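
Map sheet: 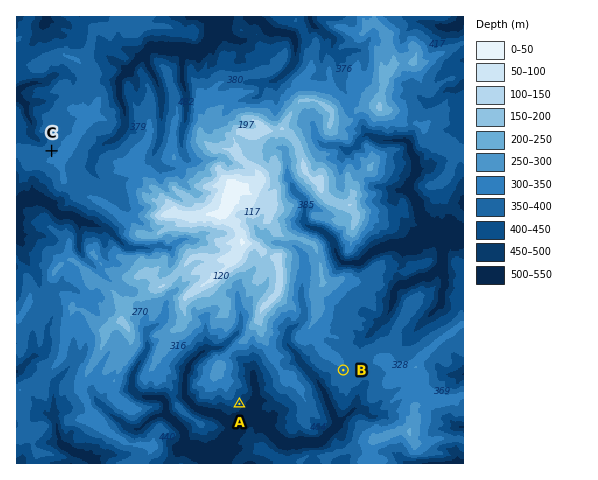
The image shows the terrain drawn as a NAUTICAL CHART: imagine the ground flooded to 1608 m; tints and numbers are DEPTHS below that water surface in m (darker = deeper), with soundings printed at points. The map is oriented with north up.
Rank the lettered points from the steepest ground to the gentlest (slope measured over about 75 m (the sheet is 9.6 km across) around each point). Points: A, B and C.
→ A C B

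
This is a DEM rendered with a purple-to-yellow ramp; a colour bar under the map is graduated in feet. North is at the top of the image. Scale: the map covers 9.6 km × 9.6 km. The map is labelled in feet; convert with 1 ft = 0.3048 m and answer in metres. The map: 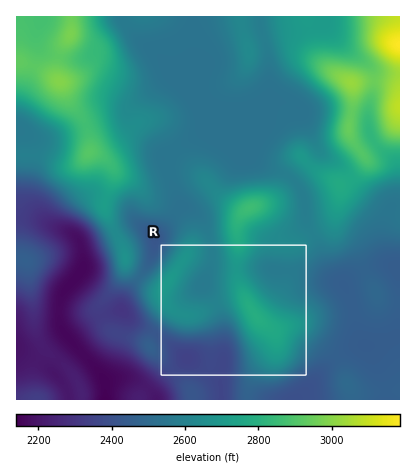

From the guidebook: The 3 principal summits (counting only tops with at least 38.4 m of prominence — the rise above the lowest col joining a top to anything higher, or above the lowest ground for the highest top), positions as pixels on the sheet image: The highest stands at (60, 82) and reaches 913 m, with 137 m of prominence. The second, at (250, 208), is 872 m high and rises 80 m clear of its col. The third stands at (26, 260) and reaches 750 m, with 39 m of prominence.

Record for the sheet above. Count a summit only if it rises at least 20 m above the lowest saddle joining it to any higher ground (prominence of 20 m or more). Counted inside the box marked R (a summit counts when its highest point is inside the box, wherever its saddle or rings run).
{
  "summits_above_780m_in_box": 2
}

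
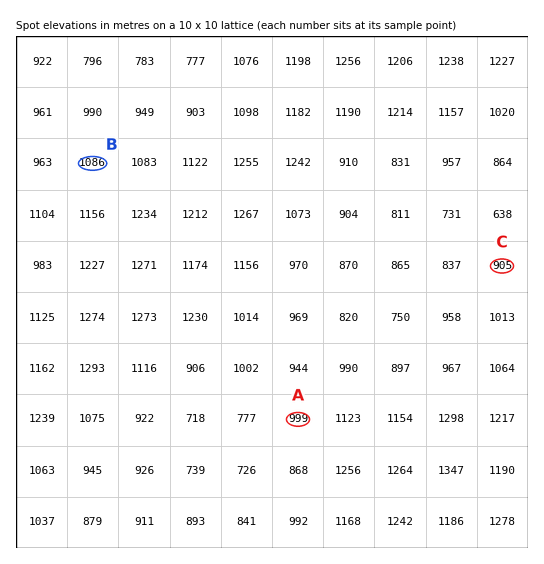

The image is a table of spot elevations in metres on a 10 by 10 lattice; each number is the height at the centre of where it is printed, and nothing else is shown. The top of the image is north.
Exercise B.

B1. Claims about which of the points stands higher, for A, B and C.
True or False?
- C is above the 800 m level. True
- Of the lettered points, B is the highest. True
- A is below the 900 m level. False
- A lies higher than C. True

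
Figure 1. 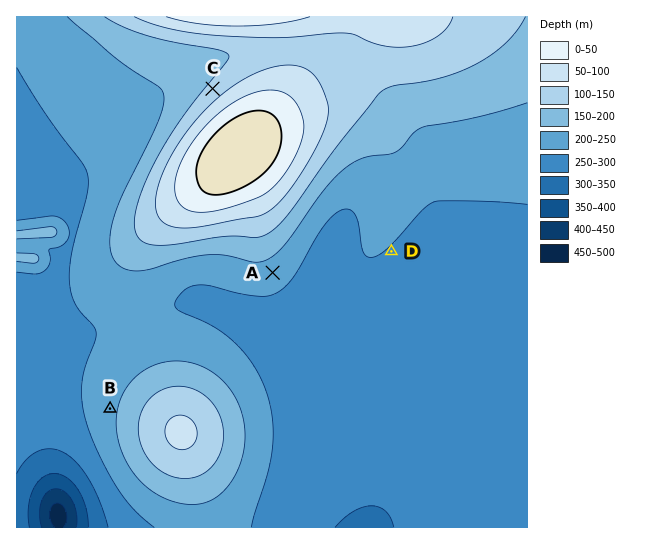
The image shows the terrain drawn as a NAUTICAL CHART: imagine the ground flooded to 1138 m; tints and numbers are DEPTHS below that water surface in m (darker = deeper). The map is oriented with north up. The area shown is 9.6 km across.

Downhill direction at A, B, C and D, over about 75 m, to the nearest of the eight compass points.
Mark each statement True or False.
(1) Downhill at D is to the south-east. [True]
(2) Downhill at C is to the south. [False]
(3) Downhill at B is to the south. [False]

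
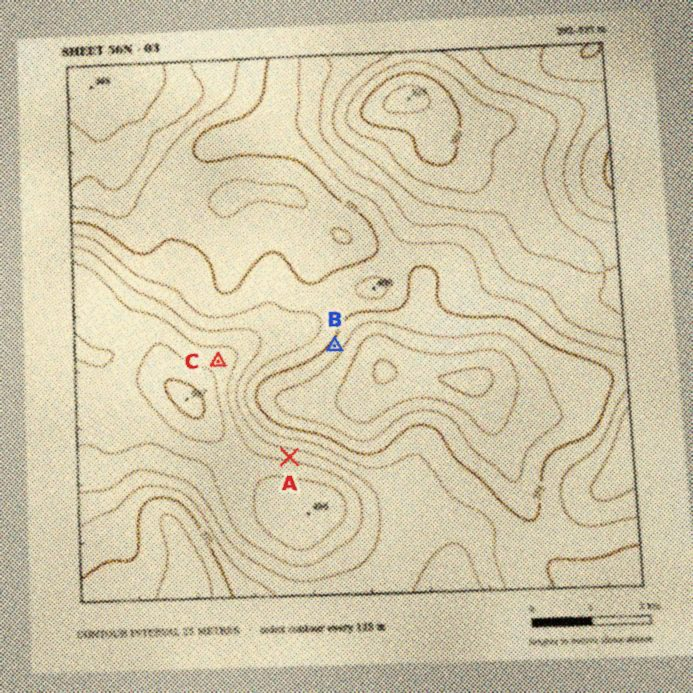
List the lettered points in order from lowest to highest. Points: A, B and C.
B A C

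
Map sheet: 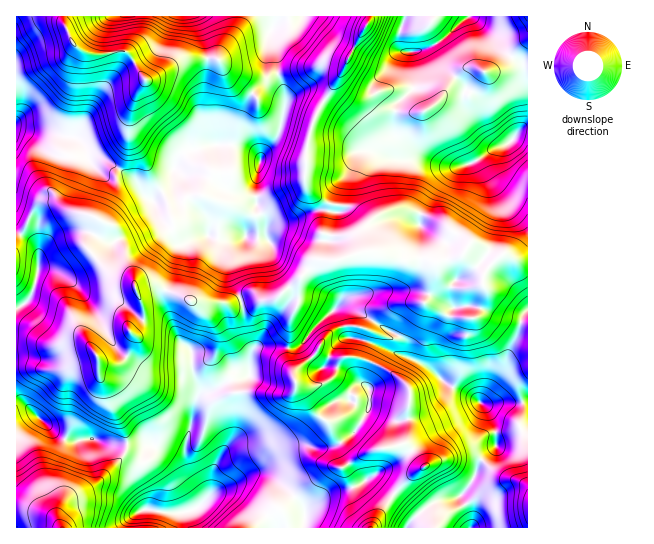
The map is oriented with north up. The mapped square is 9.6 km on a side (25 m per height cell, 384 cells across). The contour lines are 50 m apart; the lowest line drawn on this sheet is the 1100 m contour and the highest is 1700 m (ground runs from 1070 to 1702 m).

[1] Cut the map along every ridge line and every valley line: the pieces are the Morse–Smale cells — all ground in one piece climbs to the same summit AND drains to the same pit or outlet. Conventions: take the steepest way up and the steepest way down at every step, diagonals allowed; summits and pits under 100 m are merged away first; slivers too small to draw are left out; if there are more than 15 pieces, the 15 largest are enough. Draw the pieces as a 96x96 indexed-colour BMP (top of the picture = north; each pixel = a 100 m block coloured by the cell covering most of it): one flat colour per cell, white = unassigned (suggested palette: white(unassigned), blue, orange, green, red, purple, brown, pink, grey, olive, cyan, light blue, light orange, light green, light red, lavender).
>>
<image width="96" height="96" href="data:image/bmp;base64,Qk12EgAAAAAAAHYAAAAoAAAAYAAAAGAAAAABAAQAAAAAAAASAAATCwAAEwsAABAAAAAAAAAA////ALR3HwAOf/8ALKAsACgn1gC9Z5QAS1aMAMJ34wB/f38AIr28AM++FwDox64AeLv/AIrfmACWmP8A1bDFAMzMzMzMzMzMzMzAAAAAAAAAAAAAAAAAAAAAACIiIiIiIiAAAAAAAAAAAAAAAAAAAMzMzM/MzMzMzMzMAAAAAAAAAAAAAAAAAAAAACIiIiIiIiIAAAAAAAAAAAAAAAAAAMzMzP/MzMzMzMzMAAAAAAAAAAAAAAAAAAAAACIiIiIiIiIAAAAAAAAAAAAAAAAAAMz////MzMzMzMzMzAzMzMzAAAAAAAAAAAAAACIiIiIiIiIgAAAAAAAAAAAAAAAAAP/////8zMzMzMzMzMzMzMzMwAAAAAAAAAAAAiIiIiIiIiIgAAAAAAAAAAAAAAAAAP//////zMzMzMzMzMzMzMzMwQAAAAAAAAAAIiIiIiIiIiIiAAAAAAAAAAAAAAAAAP///////8zMzMzMzMzMzMzMwiAAAAAAAAAAIiIiIiIiIiIiIAAAAAAAAAAAAAAAAP/////////MzMzMzMzMzMzMEiIgAAAAAAACIiIiIiIiIiIiIgAAAAAAAAAAAAAAAP/////////8zMzMzMzMzMzBIiIiIAAAAAIiIiIiIiIiIiIiIiAAAAAAAAAAAAAAAP//////////zMzMzMzMzMwSIiIiIiAAACIiIiIiIiIiIiIiIiIAAAAAAAAAAAAAAP///////////MzMzMzMzMwSIiIiIiIiIiIiIiIiIiIiIiIiIiIgAAAAAAAAAAAAAP///////////8zMzMzMzMEiIiIiIiIiIiIiIiIiIiIiIiIiIiIiAAAAAAAAAAAAAP////////////zMzMzMzMEiIiIiIiIiIiIiIiIiIiIiIiIiIiIimZAAAAAAAAAAAP/////////////MzMzMzBEiIiIiIiIiIiIiIiIiIiIiIiIiIiIpmZmZmQCZAAAAAP/////////////8zMzMEREiIiIiIiIiIiIiIiIiIiIiIiIiIiKZmZmZmZmZkAAAAP/////////////8zMEREREiIiIiIiIiIiIiIiIiIiIiIiIiIimZmZmZmZmZmQAAAP//////AA/wAAABEREREREiIiIiIiIiIiIiIiIiIiIiIiIiIimZmZmZmZmZmQAAAP////8AAAAAAAABEREREREiIiIiIiIiIiIiIiIiIiIiIiIiIiKZmZmZmZmZmQAAAP////AAAAAAAAARERERERESIiIiIiIiIiIiIiIiIiIiIiIiIiKZmZmZmZmZmQAAAP///wAAAAAAAAARERERERESIiIiIiIiIiIiIiIiIiIiIiIiIiKZmZmZmZmZmQAAAP//AAAAAAAAAAERERERERESIiIiIiIiIiIiIiIiIiIiIiIiIiKZmZmZmZmZkAAAAP/wAAAAAAAAAAERERERERESIiIiIiIiIiIiIiIiIiIiIiIiIimZmZmZmZmZkAAAAP8AAAAAAAAAABERERERERESIiIiIiIiIiIiIiIiIiIiIiIiIiKZmZmZmZmZAAAAAPAAAAAAAAAAABERERERERERIiIiIiIiIiIiIiIiIiIgACIiIiKZmZmZmZmQAAAAAAAAAAAAAAAAARERERERERERIiIiIiIiIiIiIiIiIiIgACIiIiKZmZmZmZlEAAAAAAAAAAAAAAAAARERERERERERESIiIiIiIiIiIiIiIiIgACIiIiKZmZmZmUREQAAAAAAAAAAAAAAAAREREREREREREREiIiIiIiIiIiIiIiIiACIiIiKZmZmZRERERAAAAAAAAAAAAAAAERERERERERERERERIiIiIiIiIiIiIiIiIiIiIimZmZlERERERAAAAAAAAAAAAAAAERERERERERERERERERIiIiIiIiIiIiIiIiIiKZmZmZREREREREAAAAAAAAAAAAAAEREREREREREREREREREiIiIiIiIiIiIiIiIimZmZmUREREREREQAAAEREREREAAAEREREREREREREREREREiIiIpkiIiIiIiIiKZmZmZlEREREREREQAABEREREREREBEREREREREREREREREREiIiIpmZIiIiIiIpmZmZmUREREREREREQAABEREREREREREREREREREREREREREREiIiIpmZkimZmZmZmZmQREREREREREREQAABERERERERERERERERERERERERERERESIiIpmZmZmZmZmZmQAARERERERERERERAABEREREREREREREREREREREREREREREREREURJmZmZmZmZAAAARERERERERERERAABEREREREREREREREREREREREREREREREREURJmZmZmQAAAAAEREREREREREREREABEREREREREREREREREREREREREREREREREUREmZmZkAAAAABEREREREREREREREABEREREREREREREREREREREREREREREREREURESZmZkAAAAEREREREREREREREREABEREREREREREREREREREREREREREREREREURERJmZAAAAREREREREREREREREREQBERERERERERERERERERERERERERERERERERREREmZAAAEREREREREREREREREREQBERERERERERERERERERERERERERERERERERRERESQAARERERERERES7u7u0RERERAERERERERERERERERERERERERERERERERERFERERAAERERERERERLu7u7u0RERERAARERERERERERERERERERERVVVVURERERERFERERERERERERERES7u7u7u0RERERAABERERERERERERERERERVVVVVVVVVVVVERFERERERERERERERES7u7u7u7RERERAABERERERERERERERERFVVVVVVVVVVVVVURFERERERERERERERERLu7u7u7RERERAABERERERERERERVVFVVVVVVVVVVVVVVVVVFERERERERERERERERLu7u7u7RERERAAAEREREREREREVVVVVVVVVVVVVVVVVVVVVVERERERERERERERERLu7u7u0RERERAAAEREREREREVVVVVVVVVVVVVVVVVVVVVVVVURERERERERERERERLu7u7u7RERERAAAERERERERFVVVVVVVVVVVVVVVVVVVVVVVVVRERERERERERERERLu7u7u7RERERAAAERERERERVVVVVVVVVVVVVVVVVVVVVVVVVVREREREREREREREREu7u7u7tERERAAAEREREREVVVVVVVVVVVVVVVVVVVVVVVVVVVVVVVRERERERLtES7u7u7u7u0RGZgAAERERERFVVVVVVVVVVVVVVVVVVVVVVVVVVVVVVVVVRES7u7u7u7u7u7u7tmZmZgAAERERERFVVVVVVVVVVVVVVVVVVVVVVVVVVVVVVVVVu7u7u7u7u7u7u7u2ZmZmZgABERERERFVVVVVVVVVVVVVVVVVVVVVVVVVVVVVVVVbu7u7u7u7u7u7u7ZmZmZmZgARERERERFVVVVVVVVVVTMzVVMzVVUzNVVVVVVVVVW7u7u7u7u7u7u7u2ZmZmZmZuEREREREREVVVVVVVVVUzMzMzMzMzMzNVVVVVVVu7u7u7u7u7u7u7u7ZmZmZmZmZu4REREREREVVVVVVVVVMzMzMzMzMzMzPVVVVVVVu7u7u7u7u7u7u7u2ZmZmZmZmZu4RERERERERVVVVVVVVMzMzMzMzMzMz3d3VVVVVu7u7tru7u7u7u7ZmZmZmZmZmZu7hERERERHuVVVVVVVTMzMzMzMzMzMz3d3d1VVVu7u7Zma7u7u7tmZmZmZmZmZmZu7hERER7u7u5VVVVVUzMzMzMzMzMzM93d3d3d1VsAu7ZmZmZmZmZmZmZmZmZmZmZu7uERHu7u7u5VVVVVUzMzMzMzMzMzM93d3d3d3dAAZmZmZmZmZmZmZmZmZmZmZmZu7u7u7u7u7u7lVVVVMzMzMzMzMzMzM93d3d3d3QAAZmZmZmZmZmZmZmZmZmZmZmZu7u7u7u7u7u7lVVVTMzMzMzMzMzMzM93d3d3d0AAAZmZmZmZmZmZmZmZmZmZmZmZu7u7u7u7u7u7uVVUzMzMzMzMzMzMzM93d3d3dAAAABmZmZmZmZmZmZmZmZmZmZmZu7u7u7u7u7u7uVVUzMzMzMzMzMzMzM93d3d3QAAAABmZmZmZmZmZmZmZmZmZmZmZu7u7u7u7u7u7uVVMzMzMzMzMzMzMzM93d3d3QAAAABmZmZmZmZmZmZmZmZmZmZmZu7u7u7u7u7u7uUzMzMzMzMzMzMzMzM93d3d3QAAAABmZmZmZmZmZmZmZmZmZmZmZu7u7u7u7u7u7uMzMzMzMzMzMzMzMzMz3d3d3QAAAAAGZmZmZmZmZmZmZmZmZmZmZu7u7u7u7u7u53czMzMzMzMzMzMzMzMz3d3d3QAAAAAGZmZmZmZmZmqqqqZmZmZmZu7u7u7u7u53d3czMzMzMzMzMzMzMzMz3d3d3QAAAAAAZmZmAAAAqqqqqqqmZmZmZu7u7u7u7ud3d3dzMzMzMzMzMzMzMzMzPd3d3QAAAAAAZmYAAACqqqqqqqqqpmZmZu7u7u7u7ud3d3dzMzMzMzMzMzMzMzMzM93d3dAAAAAAAAAAAAqqqqqqqqqqqqZmZu7u7u7u7nd3d3dzMzMzMzMzMzMzMzMzMz3d3dAAAAAAAAAAAKqqqqqqqqqqqqqmZu7u7u7nd3d3d3dzMzMzMzMzMzMzMzMzMz3d3dAAAAAAAAAACqqqqqqqqqqqqqqqZu7u53d3d3d3d3dzMzMzMzMzMzMzMzMzMz3d3dAAAAAAAAAACqqqqqqqqqqqqqqqZnd3d3d3d3d3d3dzMzMzMzMzMzMzMzMzMzPd3d0AAAAAAAAACqqqqqqqqqqqqqqqqnd3d3d3d3d3d3dzMzMzMzMzMzMzMzMzMzPd3d0AAAAAAAAACqqqqqqqqqqqqqqqqnd3d3d3d3d3d3dzMzMzMzMzMzMzMzMzMzPd3d0AAAAAAAAACqqqqqqqqqqqqqqqqnd3d3d3d3d3d3d3MzMzMzMzMzMzMzMzMzPd3d3QAAAAAAAAAAAACqqqqqqqqqqqqnd3d3d3d3d3d3d3MzMzMzMzMzMzMzMzMzM93d3QAAAAAAAAAAAAAAqqqqqqqqqqqnd3d3d3d3d3d3d3MzMzMzMzMzMzMzMzMzM93d3dAAAAAAAAAAAAAACqqqqqqqqqqnd3d3d3d3d3d3d3czMzMzMzMzMzMzMzMzPd3d3d0AAAAAAAAAAAAACqqqqqqqqqqnd3d3d3d3d3d3d3czMzMzMzMzMzMzMzMzPd3d3d0AAAAAAAAAAAAAAKqqqqqqqqqnd3d3d3d3d3d3d3dzMzMzMzMzMzMzMzMzPd3d3d3QAAAAAAAAAAAAAAqqqqqqqqoHd3d3d3d3d3d3d3d4gzMzMzMzMzMzM4gz3d3d3d3QAAAAAAAAAAAAAAqqqqqqqqoHd3d3d3d3d3d3d3eIiDMzMzMzMzOIiIiIAN3d3d3dAAAAAAAAAAAAAACqqqqqqqoHd3d3d3d3d3d3d3eIiIgzMzMzM4iIiIiIAAAADd3dAAAAAAAAAAAAAAAAAAAAqqoHd3d3d3d3d3d3d3iIiIiDMzMzOIiIiIiIAAAAAAAAAAAAAAAAAAAAAAAAAAAACqAHd3d3d3d3d3d3d4iIiIiIiIiIiIiIiIiIAAAAAAAAAAAAAAAAAAAAAAAAAAAAAAAHd3d3d3d3iIiIiIiIiIiIiIiIiIiIiIiAAAAAAAAAAAAAAAAAAAAAAAAAAAAAAAAHd3d3d3eIiIiIiIiIiIiIiIiIiIiIiIiAAAAAAAAAAAAAAAAAAAAAAAAAAAAAAAAHd3d3d3iIiIiIiIiIiIiIiIiIiIiIiIiAAAAAAAAAAAAAAAAAAAAAAAAAAAAAAAAHd3d3d3iIiIiIiIiIiIiIiIiIiIiIiIiAAAAAAAAAAAAAAAAAAAAAAAAAAAAAAAAHd3d3d3iIiIiIiIiIiIiIiIiIiIiIiIiAAAAAAAAAAAAAAAAAAAAAAAAAAAAAAAAHd3d3d4iIiIiIiIiIiIiIiIiIiIiIiIiIAAAAAAAAAAAAAAAAAAAAAAAAAAAAAAAHd3d3d4iIiIiIiIiIiIiIiIiIiIiIiIiIiAAAAAAAAAAAAAAAAAAAAAAAAAAAAAAA=="/>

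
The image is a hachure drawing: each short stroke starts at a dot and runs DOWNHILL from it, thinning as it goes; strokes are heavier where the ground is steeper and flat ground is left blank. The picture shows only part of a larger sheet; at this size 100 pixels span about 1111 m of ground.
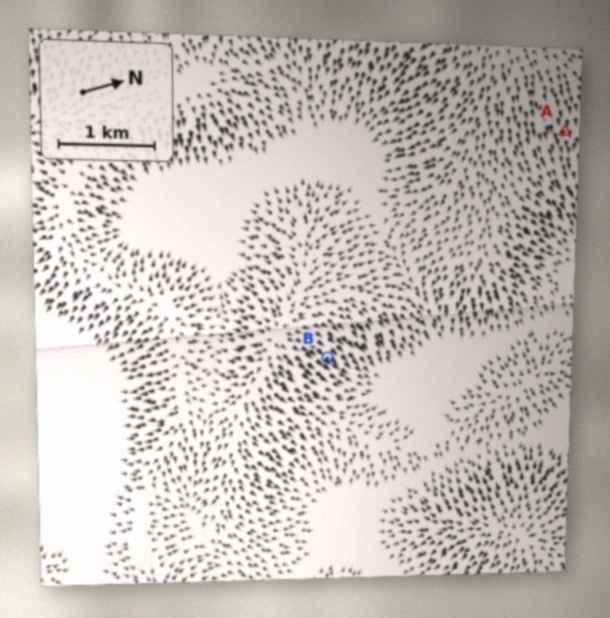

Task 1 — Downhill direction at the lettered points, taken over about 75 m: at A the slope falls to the E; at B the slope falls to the NE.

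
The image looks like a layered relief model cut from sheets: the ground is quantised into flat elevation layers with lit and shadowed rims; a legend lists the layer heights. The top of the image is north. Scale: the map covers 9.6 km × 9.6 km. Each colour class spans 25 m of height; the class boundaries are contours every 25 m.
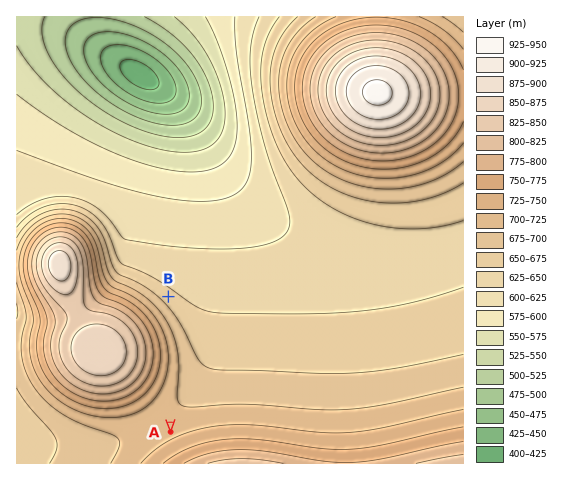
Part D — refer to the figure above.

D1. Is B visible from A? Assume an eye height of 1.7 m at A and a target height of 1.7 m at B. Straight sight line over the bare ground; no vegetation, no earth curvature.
no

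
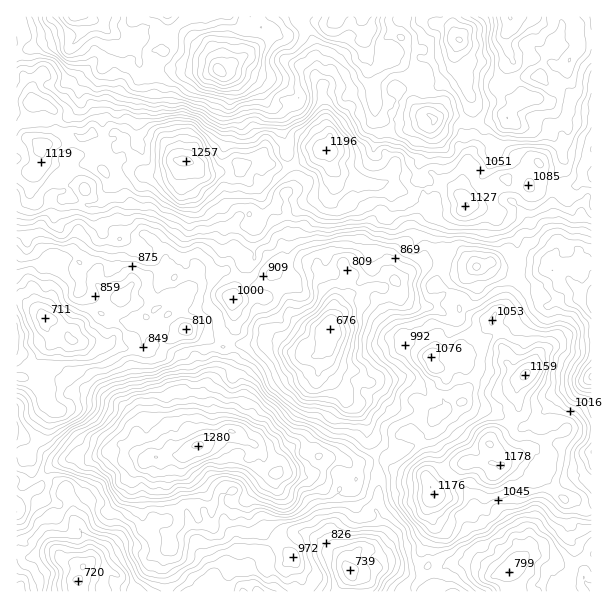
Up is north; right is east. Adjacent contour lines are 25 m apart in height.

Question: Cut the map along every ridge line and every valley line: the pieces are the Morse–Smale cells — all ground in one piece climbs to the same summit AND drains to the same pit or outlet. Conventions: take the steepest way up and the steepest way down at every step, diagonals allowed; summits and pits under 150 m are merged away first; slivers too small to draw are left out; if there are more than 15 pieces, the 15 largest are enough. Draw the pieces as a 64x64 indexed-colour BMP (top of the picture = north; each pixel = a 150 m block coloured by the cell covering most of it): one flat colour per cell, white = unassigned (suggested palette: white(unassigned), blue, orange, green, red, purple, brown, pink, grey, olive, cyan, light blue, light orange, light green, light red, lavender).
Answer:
<image width="64" height="64" href="data:image/bmp;base64,Qk12CAAAAAAAAHYAAAAoAAAAQAAAAEAAAAABAAQAAAAAAAAIAAATCwAAEwsAABAAAAAAAAAA////ALR3HwAOf/8ALKAsACgn1gC9Z5QAS1aMAMJ34wB/f38AIr28AM++FwDox64AeLv/AIrfmACWmP8A1bDFAIiIiIiIiIiIhVVVVVVVVVVVVVVVVVVV3d3d3d3d3d3diIiIiIiIiIiFVVVVVVVVVVVVVVVVVVXd3d3d3d3d3d2IiIiIiIiIiFVVVVVVVVVVVVVcxVVVVd3d3dmd3d3d3YiIiIiIiIiIVVVVVVVVVVVVVVzMzMzF2ZmZmZnd2ZmdiIiIiIiIiIiFVVVVVVVVVVVVVczMzMyZmZmZmZmZmZmIiIiIiIiIiIVVVVVVVVVVVVVVVczMzJmZmZmZmZmZmYiIiIiIiIiIhVVVVVVVVVVVVVVVzMzMyZmZmZmZmZmZiIiIiIiIiAAAVVVVVVVVVVVVVVXMzMyZmZmZmZmZmZmIiIiIiIiIAABVBVVVVVVVVVVVVczMzJmZmZmZmZmZmYiIiIiIiIgAAFUAVVVVVVVVVVVVzMzMmZmZmZmZmZmSCIiIiIiIiAAFVQVVZlVVVVVVVVXMzMyZmZmZmZmZkiIAiIiIiIiIAAVVBVZmZVVVVVZlVczMzJmZmZmZmZkiIgAIiIiIiIAABVBVZmZmVVVVZmZQAAAMmZmZmZmZkiIiAACIiIiIgAAFVVVmZmYGAABmYAAAIiIpmZmZmZAiIiIAAAiIiIiIAFVVVWZmZmZmAAZmYAIiIiIiIiAAACIiIgAEREREiIREREVVZmZmZmZgZmZmIiIiIiIiIAAiIiIiAERERERERERERGZmZmZmZmZmZmIiIiIiIiIgAAIiIiJERERERERERERERmZmZmZmZmZmYiIiIiIiIiAAAiIiIkRERERERERERERGZmZmZmZmZmZiIiIiIiIiIgACIiIiREREREREREREREZmZmZmZmZmZiIiIiIiIiIiIAIiIiJERERERERERERERmZmZmZmZmZmIiIiIiIiIiIiIiIiIkRERERERERERERGZmZmZmZmZmIiIiIiIiIiIiIiIiIiREREREREREREREZmZmZmZmZmYiIiIiIiIiIiIiIiIiJERERERERERERERGZmZmZmZmYiIiIiIiIiIiIiIiIiIkRERERERERERERERmZmZmZmYiIiIiIiIiIiIiIiIiIiREREREREREREREREZmZmZmYiIiIiIiIiIiIiIiIiIiJERERERERERERERERmZmZmZiIiIiIiIiIiIiIiIiIiIkRERERERERERERERzNmZmZmIiIiIiIiIiIiIiIiIiIiREREREREREREREd3MzNmZmYiIiIiIiIiIiIiIiIiIiJERERERERERERHd3czNmZmZmIiIiIiIiIiIiIiIiIiIkRERERERERERHd3dzM2ZmZmYiIiIiIiIiIiIiIiIiIiREREREREREREd3d3MzZmZmZiIiIiIiIiIiIiIiIiIiJHRERERERERER3d3czNmZmZmMiIiIv//IiIiIiIiIiIndEREREd0REREd3dzM2ZmZmYzMyIi///yIiIiIiIiIgd3REREd3d0RER3d3MzNmZmYzMzMz////8iIiIiIiIgB3dEREd3d3d0R3d3MzMzZmZjMzMzMz////IiIAACIwAHd0REd3d3d3d3d3czMzMzMzMzMzMzM///8zIzMzMzMzd3d3d3d3d3d3d3dzMzMzMzMzMzMzMzMzMzMzMzMzMzN3d3d3d3d7u3d3d3MzMzMzMzMzMzMzMzMzMzMzMzMzM3d3d3d3e7u7t3d3czMzMzMzMzMzMzMzMzMzMzMzMzMzd3d3d3u7u7u3d3dzMzMzMzMzMzMzMzMzMzMzMzMzMzN3d3d3e7u7u7t3d3MzMzMzMzMzMzMzMzMzMzMzMzMzM3d3d3d7u7u7u3d3czMzMzMzMzMzMzMzERMzMzMzMzMzF3d3cRG7u7u7d3czMzMzMzMzMzMzMzEREREzMzMzMzMXd3cREbu7u7t3czMzMzMzMzMzMzMxERERERMzMzMzMxF3cRERG7u7u3dzMzMzMzMzMzMxEREREREREzERERETEXdxERERERG7dxEzMzMzMzMzERERERERERERERERERERFxERERERERF3ERERMxETMzERERERERERERERERERERERERERERERERERERERERETMREREREREREREREREREREREREREREREREREREREREREREREREREREREREREREREREREREREREREREREREREREREREREREREREREREREREREREREREREREREREREREREREREREREREREREREREREREREREREREREREREREREREREREREREREREREREREREREREREREREREREREREREREREREREREREREREREREREREREREREREREREREREREREREREREREREREREREREREREREREREREREREREREREREREREREREREREREREREBEREREREREREREREREREREREREREREREREREREREREBEREREREREREREREaEREREREREREREREREREREREREREREREREREREREREaqqqqqqERERERERERERERERERERERERERERERERERERqqqqqqqhEREREREREAARERERERERHu7uERERERERERqqqqqqqqqhEREREREQABERERERER7u7u4RERERERERqqqqqqqqqqoRERERERAAARERERERHu7u7hEREREREaqqqqqqqqqqqqqhEREREAABEREREREe7u7uEREREREaqqqqqqqqqqqqqqqqoREQAAERERERER7u7u4R"/>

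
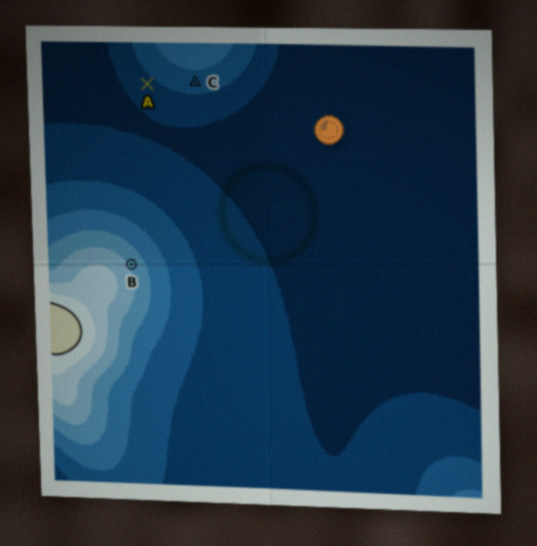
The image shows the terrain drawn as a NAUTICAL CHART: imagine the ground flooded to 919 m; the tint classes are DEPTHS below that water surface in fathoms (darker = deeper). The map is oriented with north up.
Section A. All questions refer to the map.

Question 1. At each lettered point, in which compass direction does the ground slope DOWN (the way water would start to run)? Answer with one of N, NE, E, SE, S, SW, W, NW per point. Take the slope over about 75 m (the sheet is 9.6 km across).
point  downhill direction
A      SW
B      NE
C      S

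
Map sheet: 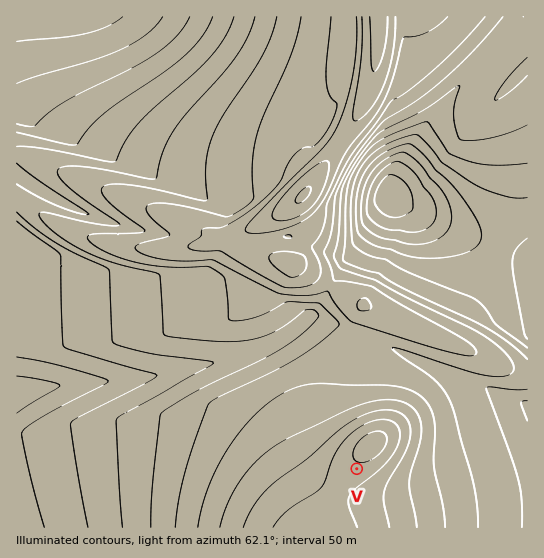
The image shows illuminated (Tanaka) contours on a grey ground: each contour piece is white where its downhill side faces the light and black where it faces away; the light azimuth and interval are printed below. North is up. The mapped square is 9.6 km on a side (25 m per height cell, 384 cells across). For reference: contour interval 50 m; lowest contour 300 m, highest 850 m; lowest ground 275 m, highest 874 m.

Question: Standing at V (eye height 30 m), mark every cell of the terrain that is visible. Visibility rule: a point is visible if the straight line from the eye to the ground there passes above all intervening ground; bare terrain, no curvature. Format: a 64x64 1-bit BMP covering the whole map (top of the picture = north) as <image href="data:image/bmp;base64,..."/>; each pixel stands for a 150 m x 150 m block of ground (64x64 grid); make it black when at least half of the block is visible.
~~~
<image width="64" height="64" href="data:image/bmp;base64,Qk0+AgAAAAAAAD4AAAAoAAAAQAAAAEAAAAABAAEAAAAAAAACAAATCwAAEwsAAAIAAAAAAAAA////AAAAAAAAAAAA/////wAAAAH/////AAAAAf////+AAAAD/////+AAAAP//////AAAB///////gAAP///////4AB///Af///////78Af//////+DgAP//////wAAAP/////+AAAAM/////4AAAAAH////AAAAAAAA//8AAAAAAAAH/wAAAAAAAAB/AAAAAAAAAAcAAAADAAAAAAAAAAP8AAAAAAAAA//8AAAAAAAD///wAAAAAAP///+AAAAAA/////AAAAAD////+AAAAAP////4AAAAA/////wAAAAD/////gAAAAP/////AAAAA//////gAAAD//////AAAAP/////8AAAA//////wAAAD/////jAAAAP////wAAAAA//AB8AQAAAD/AAA8DgAAAPwAAAfeAAAA8AAAAf4AAADgAAAAfgAAAIAAAAA+AAAAAAAAAA8AAAAAAAAABwAAAAAAAAADAAAAAAAAAAOAAAAAAAAAAYAAAAAAAAAAwAAAAAAAAADAAAAAAAAAAOAAAAAAAAAAcAAAAAAAAABwAAAAAAAAADgAAAAAAAAAPAAAAAAAAAAcAAAAAAAAABwAAAAAAAAAHgAAAAAAAAAOAAAAAAAAAA4AAAAAAAAADwAAAAAAAAAPAAAAAAAAAA8AAAAAAAAADwAAAAAAAAAOAAAAAAAAAAyAAA=="/>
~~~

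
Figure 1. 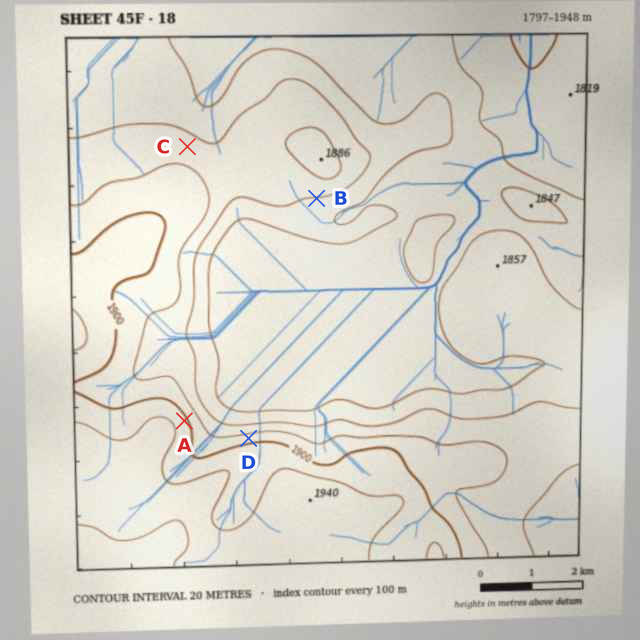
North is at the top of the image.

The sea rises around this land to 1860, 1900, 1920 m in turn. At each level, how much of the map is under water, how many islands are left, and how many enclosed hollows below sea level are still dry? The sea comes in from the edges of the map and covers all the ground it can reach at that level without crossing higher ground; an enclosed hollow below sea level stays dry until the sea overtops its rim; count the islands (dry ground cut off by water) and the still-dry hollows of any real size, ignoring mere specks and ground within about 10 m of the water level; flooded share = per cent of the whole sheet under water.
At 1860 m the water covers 55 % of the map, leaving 0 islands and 0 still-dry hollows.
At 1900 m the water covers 79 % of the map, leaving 0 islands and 0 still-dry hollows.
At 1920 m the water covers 89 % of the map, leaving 0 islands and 0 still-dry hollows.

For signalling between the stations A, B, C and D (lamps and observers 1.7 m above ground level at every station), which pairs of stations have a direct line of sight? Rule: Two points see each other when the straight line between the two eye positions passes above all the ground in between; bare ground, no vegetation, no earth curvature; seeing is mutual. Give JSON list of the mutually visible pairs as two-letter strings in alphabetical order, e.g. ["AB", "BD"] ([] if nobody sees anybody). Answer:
["AB", "AD", "BD"]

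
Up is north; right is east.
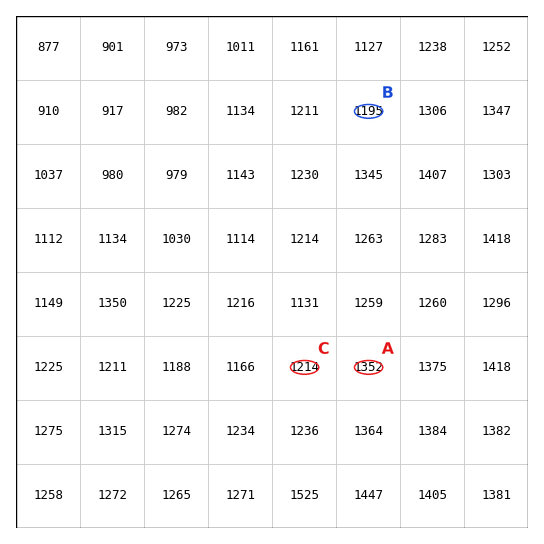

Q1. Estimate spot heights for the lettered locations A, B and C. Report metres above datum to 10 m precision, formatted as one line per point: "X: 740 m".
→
A: 1350 m
B: 1190 m
C: 1210 m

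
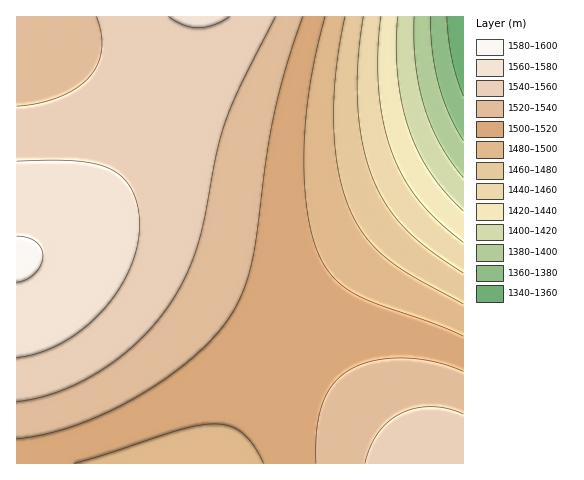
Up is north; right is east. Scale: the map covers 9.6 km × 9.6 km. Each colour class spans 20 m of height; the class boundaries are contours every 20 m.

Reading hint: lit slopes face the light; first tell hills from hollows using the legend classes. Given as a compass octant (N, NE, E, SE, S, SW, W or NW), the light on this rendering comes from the N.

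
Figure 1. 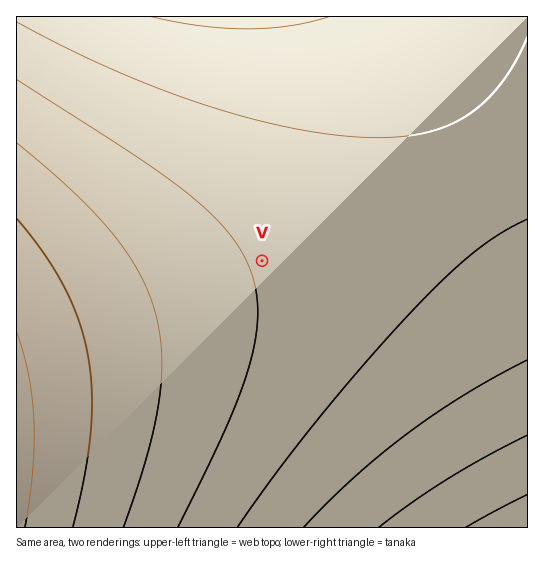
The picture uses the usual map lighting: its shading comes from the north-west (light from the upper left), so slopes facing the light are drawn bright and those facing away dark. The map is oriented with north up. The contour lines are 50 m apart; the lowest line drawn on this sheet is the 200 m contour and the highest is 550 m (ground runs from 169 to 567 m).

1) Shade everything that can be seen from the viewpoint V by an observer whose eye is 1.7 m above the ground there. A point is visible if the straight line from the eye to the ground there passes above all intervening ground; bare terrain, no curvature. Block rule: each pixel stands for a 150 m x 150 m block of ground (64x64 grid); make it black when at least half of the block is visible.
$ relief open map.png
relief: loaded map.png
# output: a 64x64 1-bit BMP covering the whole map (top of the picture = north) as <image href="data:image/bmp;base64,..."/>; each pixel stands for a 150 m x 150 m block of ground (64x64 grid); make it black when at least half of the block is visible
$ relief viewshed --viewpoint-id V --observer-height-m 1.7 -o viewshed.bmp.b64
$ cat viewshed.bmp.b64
<image width="64" height="64" href="data:image/bmp;base64,Qk0+AgAAAAAAAD4AAAAoAAAAQAAAAEAAAAABAAEAAAAAAAACAAATCwAAEwsAAAIAAAAAAAAA////AAAAAAD/wAAAAAAAAP/AAAAAAAAA/+AAAAAAAAD/4AAAAAAAAP/wAAAAAAAA//gAAAAAAAD/+AAAAAAAAP/8AAAAAAAA//4AAAAAAAD//gAAAAAAAP//AAAAAAAA//8AAAAAAAD//4AAAAAAAP//wAAAAAAA///AAAAAAAD//+AAAAAAAP//8AAAAAAA///wAAAAAAD///gAAAAAAP///AAAAAAA///8AAAAAAD///4AAAAAAP///wAAAAAA////gAAAAAD////AAAAAAP///8AAAAAA////4AAAAAD////4AAAAAP////wAAP///////wB//////////////////////////////////////////////////////////////////////////////////wP////////4AP///////8AAf///////AAA///////wAAB//////8AAAH//////AAAAP/////wAAAAf////8AAAAB/////AAAAAD////wAAAAAP///8AAAAAAf///wAAAAAB////AAAAAAD///8AAAAAAP///wAAAAAAf///AAAAAAB///8AAAAAAD///wAAAAAAP///AAAAAAAf//8AAAAAAB///wAAAAAAH///AAAAAAAP//8AAAAAAA///wAAAAAAB///AAAAAAAH//8AAAAAAAf//w=="/>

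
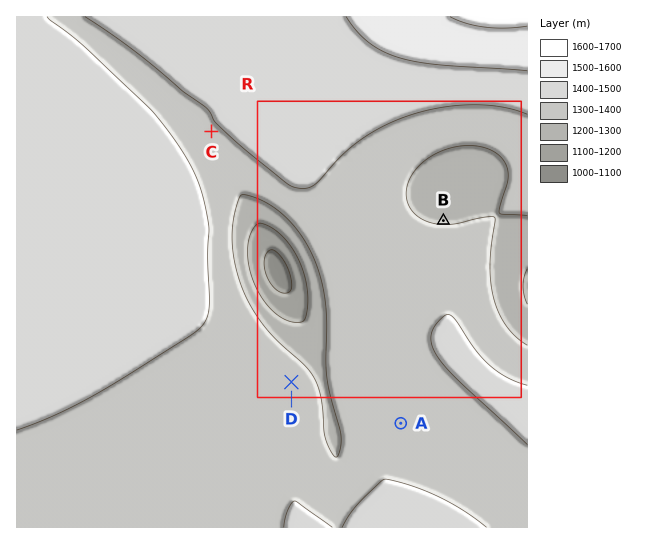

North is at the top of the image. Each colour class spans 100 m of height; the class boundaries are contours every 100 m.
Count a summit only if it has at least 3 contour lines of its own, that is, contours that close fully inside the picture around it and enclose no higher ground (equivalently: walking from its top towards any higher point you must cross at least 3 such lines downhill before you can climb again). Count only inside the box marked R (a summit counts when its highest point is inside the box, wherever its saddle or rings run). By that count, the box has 0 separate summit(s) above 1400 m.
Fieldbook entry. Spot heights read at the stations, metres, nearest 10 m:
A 1380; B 1290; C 1380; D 1340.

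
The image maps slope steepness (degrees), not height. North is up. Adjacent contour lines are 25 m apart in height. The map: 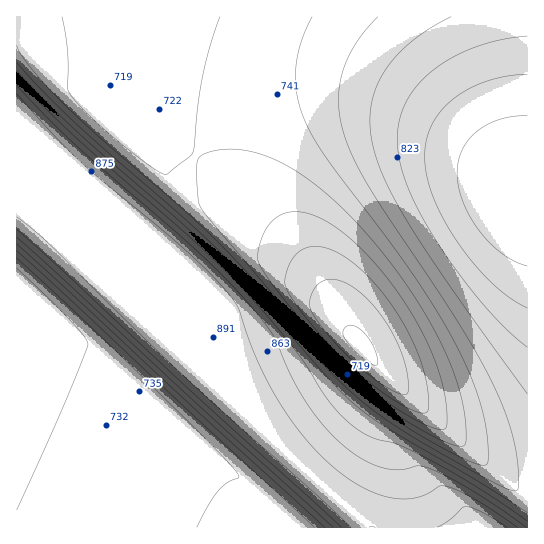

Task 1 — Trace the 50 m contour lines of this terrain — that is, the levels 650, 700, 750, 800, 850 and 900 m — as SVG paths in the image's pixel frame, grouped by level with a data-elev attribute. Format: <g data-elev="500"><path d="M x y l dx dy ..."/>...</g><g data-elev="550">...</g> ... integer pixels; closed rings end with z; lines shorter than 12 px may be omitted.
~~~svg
<g data-elev="650"><path d="M401 394l-18-9-22-17-23-22-19-23-7-12-3-8 4-12 6-8 6-3 6-1 16 5 18 12 16 19 15 24 10 27 2 13 0 12-2 3z"/></g><g data-elev="700"><path d="M437 429l-15-6-21-12-42-31-40-39-42-51-15-21-5-12 6-23 6-9 6-7 10-5 12-1 13 2 15 6 16 11 16 13 17 18 16 20 16 22 14 23 11 23 8 23 6 25 2 24-2 7z"/></g><g data-elev="750"><path d="M17 258l135 128 63 63 23 25 0 4-12 5-10 11-19 33"/><path d="M312 17l-11 25-5 25 1 26 6 24 8 17 12 19 87 117 24 37 21 36 17 36 11 32 5 34 0 16-2 4-7 0-12-5-44-23-37-24-32-25-33-33-74-82-36-38-34-31-81-70-38-36-30-33-7-11-4-9"/></g><g data-elev="800"><path d="M527 513l-52-33-88-52-33-24-24-24-68-77-40-42-39-37-106-93-60-60"/><path d="M17 244l308 283"/><path d="M451 17l-21 11-19 14-14 14-13 15-8 16-5 18-1 18 2 19 5 17 8 20 25 47 45 68 72 100"/></g><g data-elev="850"><path d="M526 527l-48-33-41-23-18-5-20 4-17-2-20-9-20-15-17-17-16-21-18-29-17-40-13-19-20-23-51-50-117-103-56-57"/><path d="M17 229l44 40 139 130 141 128"/><path d="M527 74l-20 2-20 5-18 8-16 10-12 12-9 14-6 16-1 16 2 18 6 21 10 22 14 23 17 23 17 18 19 16 17 10"/></g><g data-elev="900"><path d="M507 527l-26-16-15-4-4 1-14 13-11 6"/></g>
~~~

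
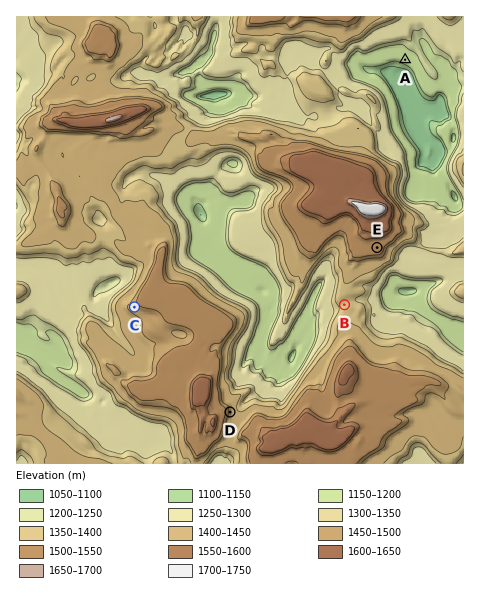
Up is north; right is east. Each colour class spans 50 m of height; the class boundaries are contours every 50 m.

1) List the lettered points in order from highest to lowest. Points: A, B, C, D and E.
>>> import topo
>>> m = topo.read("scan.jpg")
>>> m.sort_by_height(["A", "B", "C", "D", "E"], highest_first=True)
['E', 'C', 'D', 'B', 'A']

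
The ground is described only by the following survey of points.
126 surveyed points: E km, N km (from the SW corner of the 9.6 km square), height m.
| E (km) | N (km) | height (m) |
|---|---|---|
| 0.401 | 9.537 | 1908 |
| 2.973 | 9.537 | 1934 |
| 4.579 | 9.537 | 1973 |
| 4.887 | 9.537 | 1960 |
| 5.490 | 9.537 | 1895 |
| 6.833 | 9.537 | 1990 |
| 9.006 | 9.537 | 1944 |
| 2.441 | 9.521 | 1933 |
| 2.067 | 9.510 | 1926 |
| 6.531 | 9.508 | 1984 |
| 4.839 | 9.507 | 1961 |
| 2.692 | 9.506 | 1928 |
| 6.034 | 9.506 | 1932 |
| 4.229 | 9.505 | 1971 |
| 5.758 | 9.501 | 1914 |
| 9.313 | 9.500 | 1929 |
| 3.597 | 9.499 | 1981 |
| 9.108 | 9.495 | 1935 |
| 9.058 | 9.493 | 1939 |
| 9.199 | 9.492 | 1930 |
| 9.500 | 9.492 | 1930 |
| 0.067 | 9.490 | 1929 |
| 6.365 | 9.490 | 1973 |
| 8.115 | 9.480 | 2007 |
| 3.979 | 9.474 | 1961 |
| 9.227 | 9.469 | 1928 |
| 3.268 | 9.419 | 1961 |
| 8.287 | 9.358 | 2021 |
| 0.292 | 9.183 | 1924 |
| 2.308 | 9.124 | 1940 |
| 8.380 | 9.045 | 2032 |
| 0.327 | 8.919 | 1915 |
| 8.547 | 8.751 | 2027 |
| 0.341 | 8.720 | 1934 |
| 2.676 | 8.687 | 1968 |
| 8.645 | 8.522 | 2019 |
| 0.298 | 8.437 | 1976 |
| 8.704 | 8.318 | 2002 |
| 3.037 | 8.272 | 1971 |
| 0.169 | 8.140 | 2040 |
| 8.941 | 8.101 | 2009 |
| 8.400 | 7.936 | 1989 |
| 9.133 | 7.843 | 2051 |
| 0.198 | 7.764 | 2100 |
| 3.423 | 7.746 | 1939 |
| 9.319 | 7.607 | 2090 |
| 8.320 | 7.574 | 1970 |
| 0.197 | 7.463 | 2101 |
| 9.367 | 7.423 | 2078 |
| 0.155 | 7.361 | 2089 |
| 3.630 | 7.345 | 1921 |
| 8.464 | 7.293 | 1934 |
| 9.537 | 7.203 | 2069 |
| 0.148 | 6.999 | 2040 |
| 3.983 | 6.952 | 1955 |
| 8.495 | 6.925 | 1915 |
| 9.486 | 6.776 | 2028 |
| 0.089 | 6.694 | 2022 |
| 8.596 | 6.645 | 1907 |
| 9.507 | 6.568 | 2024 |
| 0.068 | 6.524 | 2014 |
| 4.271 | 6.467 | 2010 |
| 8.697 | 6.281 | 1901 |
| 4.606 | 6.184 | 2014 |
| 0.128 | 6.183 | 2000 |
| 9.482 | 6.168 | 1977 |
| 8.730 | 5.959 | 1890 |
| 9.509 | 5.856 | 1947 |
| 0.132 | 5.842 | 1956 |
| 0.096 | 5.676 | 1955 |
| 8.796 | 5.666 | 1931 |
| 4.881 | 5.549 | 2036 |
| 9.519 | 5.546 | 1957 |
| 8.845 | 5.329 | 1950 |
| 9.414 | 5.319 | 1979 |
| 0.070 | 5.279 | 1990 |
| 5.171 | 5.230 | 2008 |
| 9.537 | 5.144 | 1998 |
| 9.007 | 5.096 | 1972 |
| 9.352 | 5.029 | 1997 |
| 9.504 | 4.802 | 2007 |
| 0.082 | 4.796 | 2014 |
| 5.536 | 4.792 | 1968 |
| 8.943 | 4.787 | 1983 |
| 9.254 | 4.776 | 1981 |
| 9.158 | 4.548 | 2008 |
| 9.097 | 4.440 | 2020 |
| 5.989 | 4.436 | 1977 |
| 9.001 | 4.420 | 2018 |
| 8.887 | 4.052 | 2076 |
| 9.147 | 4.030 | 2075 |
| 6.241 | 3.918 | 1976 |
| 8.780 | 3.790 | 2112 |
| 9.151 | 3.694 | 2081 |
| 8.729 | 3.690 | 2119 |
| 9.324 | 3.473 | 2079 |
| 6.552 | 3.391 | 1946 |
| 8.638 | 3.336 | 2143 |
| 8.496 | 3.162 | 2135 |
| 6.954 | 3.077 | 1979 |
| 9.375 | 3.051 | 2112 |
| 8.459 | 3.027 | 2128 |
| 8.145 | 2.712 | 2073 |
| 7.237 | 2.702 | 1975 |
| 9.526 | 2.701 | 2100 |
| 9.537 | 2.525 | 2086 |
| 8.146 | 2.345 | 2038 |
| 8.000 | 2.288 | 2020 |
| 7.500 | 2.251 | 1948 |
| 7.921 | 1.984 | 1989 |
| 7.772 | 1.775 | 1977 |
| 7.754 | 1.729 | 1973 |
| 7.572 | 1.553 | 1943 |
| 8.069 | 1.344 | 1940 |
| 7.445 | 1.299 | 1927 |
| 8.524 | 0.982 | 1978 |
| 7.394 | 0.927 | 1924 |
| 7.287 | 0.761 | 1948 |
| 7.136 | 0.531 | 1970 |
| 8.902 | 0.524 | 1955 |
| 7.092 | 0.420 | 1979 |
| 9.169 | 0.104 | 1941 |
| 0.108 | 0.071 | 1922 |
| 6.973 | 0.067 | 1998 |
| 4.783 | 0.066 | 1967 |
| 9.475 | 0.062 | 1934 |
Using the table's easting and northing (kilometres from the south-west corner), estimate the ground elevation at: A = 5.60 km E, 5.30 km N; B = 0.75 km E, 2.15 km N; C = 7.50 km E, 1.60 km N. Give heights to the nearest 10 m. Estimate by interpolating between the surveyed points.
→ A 1950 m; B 1960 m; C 1940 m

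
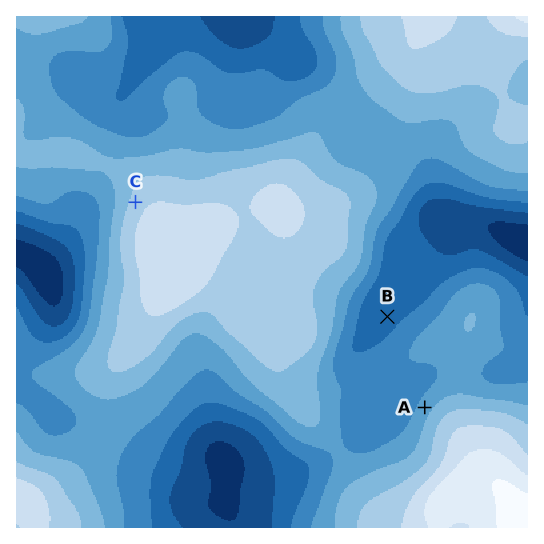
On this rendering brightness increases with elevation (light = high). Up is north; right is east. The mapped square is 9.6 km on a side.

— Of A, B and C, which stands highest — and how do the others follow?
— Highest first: C A B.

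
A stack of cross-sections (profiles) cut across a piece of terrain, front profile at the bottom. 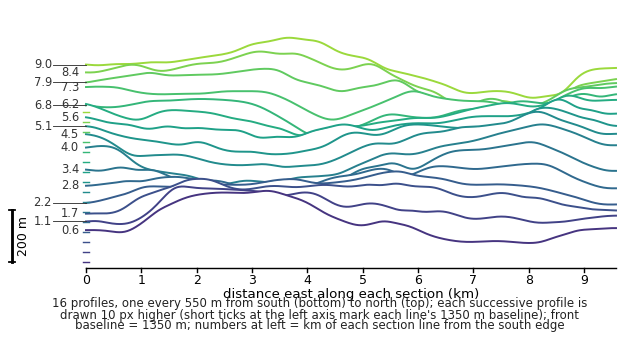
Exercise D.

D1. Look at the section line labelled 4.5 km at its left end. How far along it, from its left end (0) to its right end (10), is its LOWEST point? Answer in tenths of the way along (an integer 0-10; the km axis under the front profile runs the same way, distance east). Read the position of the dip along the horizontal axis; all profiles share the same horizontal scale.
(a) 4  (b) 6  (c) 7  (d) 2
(a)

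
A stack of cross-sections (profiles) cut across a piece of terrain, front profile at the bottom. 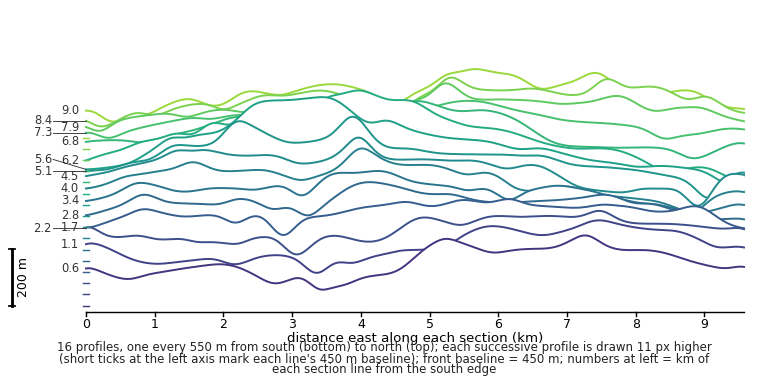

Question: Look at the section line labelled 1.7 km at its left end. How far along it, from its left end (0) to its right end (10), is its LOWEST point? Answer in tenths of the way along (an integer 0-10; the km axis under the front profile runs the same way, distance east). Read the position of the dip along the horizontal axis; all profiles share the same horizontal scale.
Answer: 3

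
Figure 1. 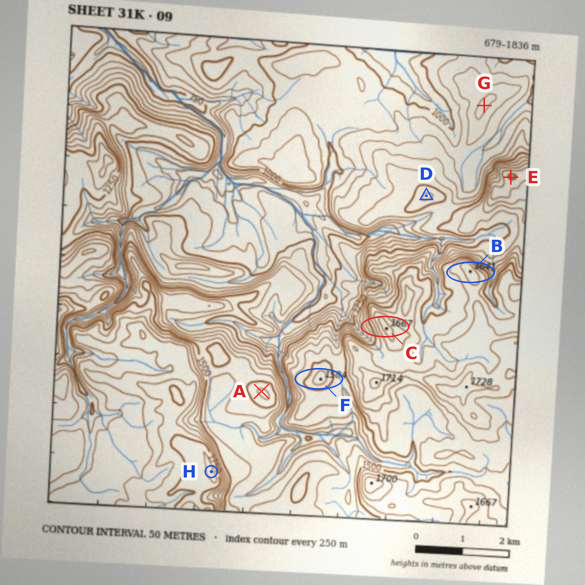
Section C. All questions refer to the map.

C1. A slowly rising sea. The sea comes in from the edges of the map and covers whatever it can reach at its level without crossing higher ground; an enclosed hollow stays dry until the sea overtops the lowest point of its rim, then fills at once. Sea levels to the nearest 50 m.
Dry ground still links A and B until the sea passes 1400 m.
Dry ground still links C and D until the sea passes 1250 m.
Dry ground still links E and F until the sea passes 1300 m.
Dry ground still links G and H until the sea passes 1100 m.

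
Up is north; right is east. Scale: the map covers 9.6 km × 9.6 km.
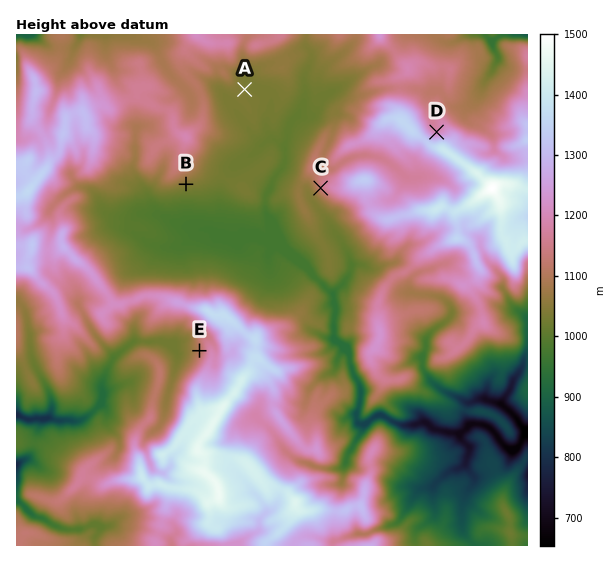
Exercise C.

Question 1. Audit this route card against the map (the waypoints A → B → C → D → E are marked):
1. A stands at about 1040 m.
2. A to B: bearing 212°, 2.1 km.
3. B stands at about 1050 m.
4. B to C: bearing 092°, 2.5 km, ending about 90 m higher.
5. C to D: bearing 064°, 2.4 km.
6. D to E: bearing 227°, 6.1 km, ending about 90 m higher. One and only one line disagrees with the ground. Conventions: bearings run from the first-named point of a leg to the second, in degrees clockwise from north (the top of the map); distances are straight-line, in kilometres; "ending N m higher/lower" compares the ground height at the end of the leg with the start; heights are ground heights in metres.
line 6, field sense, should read lower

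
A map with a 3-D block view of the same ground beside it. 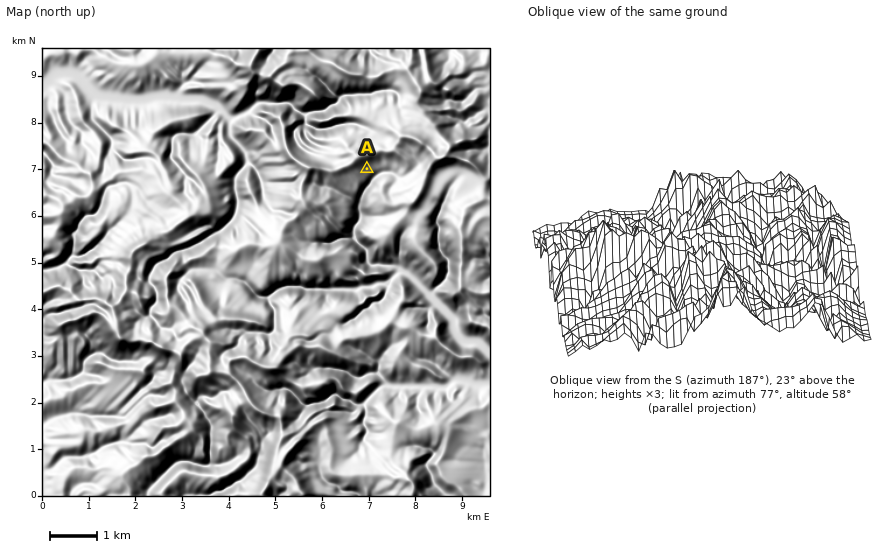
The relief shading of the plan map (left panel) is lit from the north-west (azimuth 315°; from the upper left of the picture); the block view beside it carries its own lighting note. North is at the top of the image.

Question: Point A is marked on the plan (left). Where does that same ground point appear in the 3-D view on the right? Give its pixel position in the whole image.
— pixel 762 214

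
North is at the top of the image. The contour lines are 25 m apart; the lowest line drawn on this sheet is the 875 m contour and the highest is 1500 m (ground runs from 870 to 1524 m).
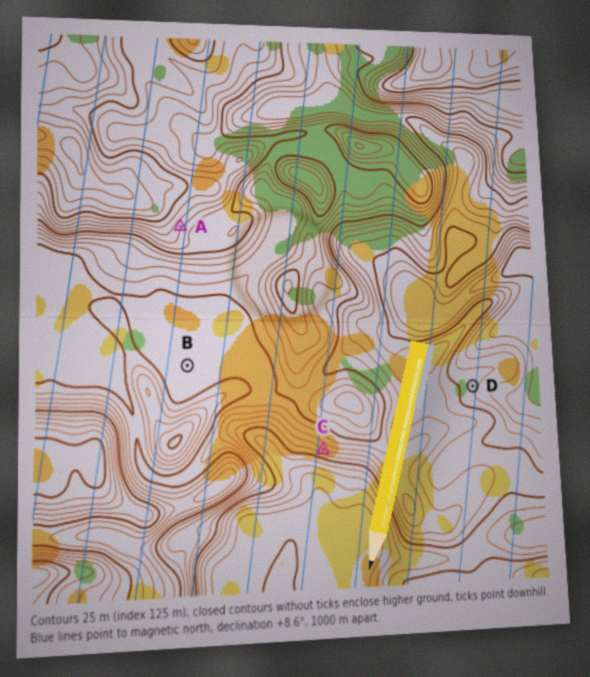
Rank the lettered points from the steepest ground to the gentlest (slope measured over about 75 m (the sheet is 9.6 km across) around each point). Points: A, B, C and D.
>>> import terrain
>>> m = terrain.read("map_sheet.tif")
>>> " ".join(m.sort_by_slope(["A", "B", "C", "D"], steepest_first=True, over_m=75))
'C A D B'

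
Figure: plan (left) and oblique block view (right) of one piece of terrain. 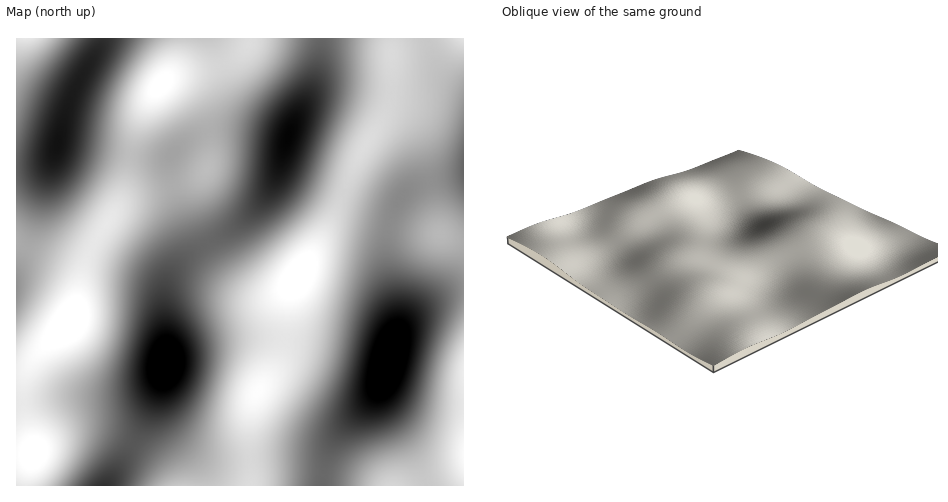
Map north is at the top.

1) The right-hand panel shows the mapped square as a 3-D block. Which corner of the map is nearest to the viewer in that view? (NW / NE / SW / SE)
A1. SW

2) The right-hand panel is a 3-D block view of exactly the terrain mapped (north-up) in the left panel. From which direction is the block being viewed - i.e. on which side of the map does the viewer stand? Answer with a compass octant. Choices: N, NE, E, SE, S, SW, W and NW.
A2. SW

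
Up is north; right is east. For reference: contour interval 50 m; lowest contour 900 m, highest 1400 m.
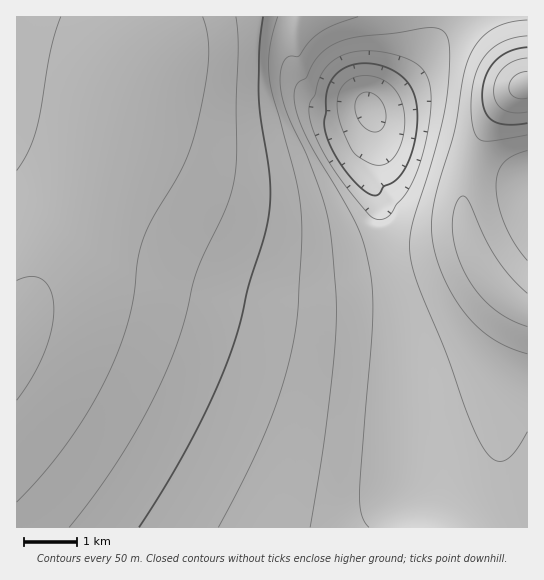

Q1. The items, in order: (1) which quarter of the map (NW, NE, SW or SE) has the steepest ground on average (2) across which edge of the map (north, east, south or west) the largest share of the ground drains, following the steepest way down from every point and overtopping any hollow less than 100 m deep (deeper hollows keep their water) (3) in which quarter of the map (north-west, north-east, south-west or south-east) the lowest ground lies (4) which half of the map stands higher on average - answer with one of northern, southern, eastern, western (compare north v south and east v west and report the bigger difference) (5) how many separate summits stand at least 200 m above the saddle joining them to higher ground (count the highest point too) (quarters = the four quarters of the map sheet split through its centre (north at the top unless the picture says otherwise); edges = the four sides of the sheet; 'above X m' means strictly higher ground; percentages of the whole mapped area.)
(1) The steepest ground, on average, is in the north-east quarter.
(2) The largest share of the runoff leaves by the southern edge.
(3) The lowest point lies in the north-east quarter of the map.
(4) On average the western half of the map is the higher ground.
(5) Counting only tops that stand 200 m proud, the map has 2 summits.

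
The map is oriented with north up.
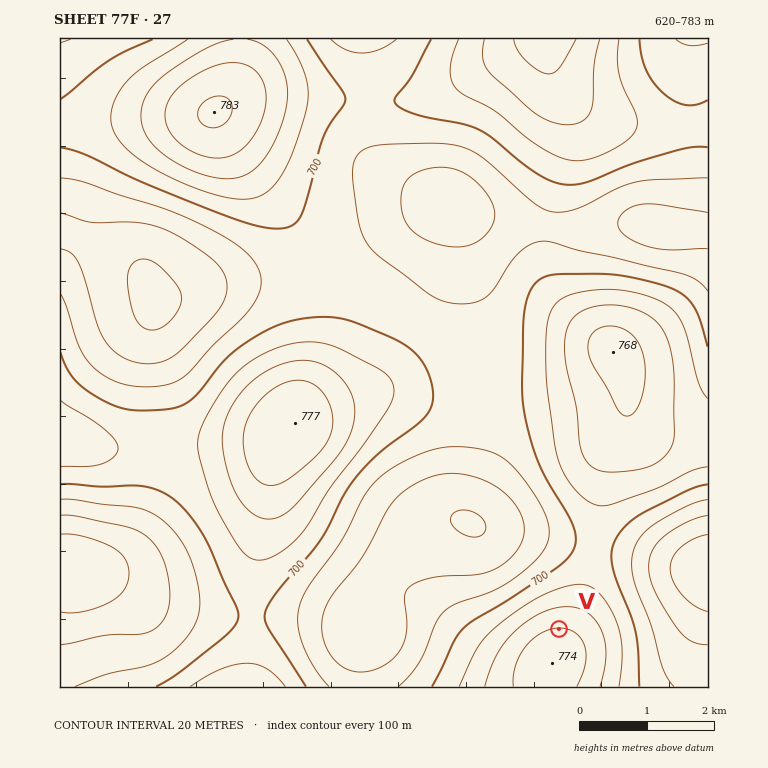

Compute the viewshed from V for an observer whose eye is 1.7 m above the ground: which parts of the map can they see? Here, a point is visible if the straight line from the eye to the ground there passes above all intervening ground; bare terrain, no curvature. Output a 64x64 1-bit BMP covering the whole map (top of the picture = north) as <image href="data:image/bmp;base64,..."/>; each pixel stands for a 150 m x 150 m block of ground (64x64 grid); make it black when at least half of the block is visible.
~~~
<image width="64" height="64" href="data:image/bmp;base64,Qk0+AgAAAAAAAD4AAAAoAAAAQAAAAEAAAAABAAEAAAAAAAACAAATCwAAEwsAAAIAAAAAAAAA////AAAAAAAAAPwAAAAAAAAAfAAAAAAAAAB8AAAAAAAAAHwAAAAAAAAAfgAAAAAAAAA+AAAAwAAAAD8AAADgAAAAP4AAAGAAAAA/wAAAIAAAAD/gAAA4AAAAP/gAAHwAAAA//wAAfgAAAB//wAD/AAAAH//wAP+AAAAf//wD/+AAAB///wf//wAAH///////AAAf//////8AAA///////wAAD///////AAAP///////AAA///////+AAB///////4AAH///////AAAP/////5wAAAf/////gAAAA/////8AAAAD/////wAAAAH////+AAAAAP////4AAAAAf////gAAAAAB///8AAAAAAD///gAAAAAAH//8AAAAAAAf/4AAAAAAAD//AAAAAAAAf/4AAAAAAAD+DAAAAAAAAfwAAAAAAAAD+AAAAAAAAAfAAAAAAAAADgAAAAAAAAAeAAAAAAAAAH4AAAAAAAAB/gAAAAAAAA//AAAAAAAAP//AAAAAAAD//+AAAAAAA///8AAAAAAP///8/AAAAB//////AAAAf/////+AAAD//////8AAAf//////4AAAH//////gAAAH//////AAAAH/////8AAAAP/////wAAAAP/w///AAAAAf4Af/+AAAAA/AA//4AAAAA4AA//gAAAAAAAA/+AAAAAAAAB/4AA=="/>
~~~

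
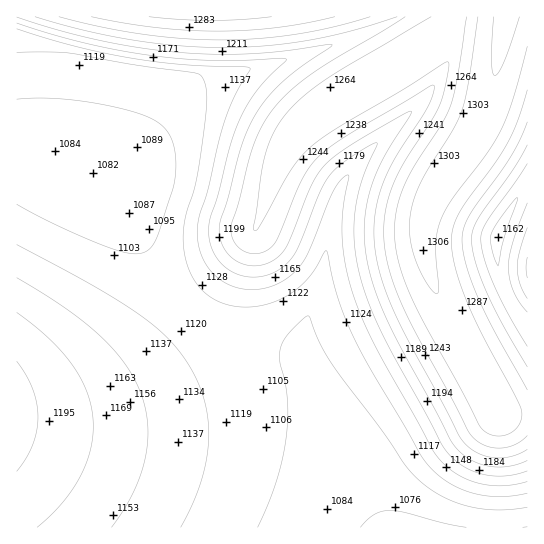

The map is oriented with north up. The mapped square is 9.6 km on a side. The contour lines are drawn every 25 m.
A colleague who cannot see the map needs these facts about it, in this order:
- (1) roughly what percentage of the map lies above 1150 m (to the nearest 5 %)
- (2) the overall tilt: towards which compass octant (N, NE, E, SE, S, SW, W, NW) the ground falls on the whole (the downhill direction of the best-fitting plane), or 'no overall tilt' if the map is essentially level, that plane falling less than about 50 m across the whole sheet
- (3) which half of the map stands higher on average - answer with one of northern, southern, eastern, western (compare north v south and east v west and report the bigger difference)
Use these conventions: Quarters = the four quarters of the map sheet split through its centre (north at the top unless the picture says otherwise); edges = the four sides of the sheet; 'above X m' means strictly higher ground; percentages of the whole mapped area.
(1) Roughly 55 % of the ground is higher than 1150 m.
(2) The general tilt is down to the south-west (the land rises towards the north-east).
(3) On average the eastern half of the map is the higher ground.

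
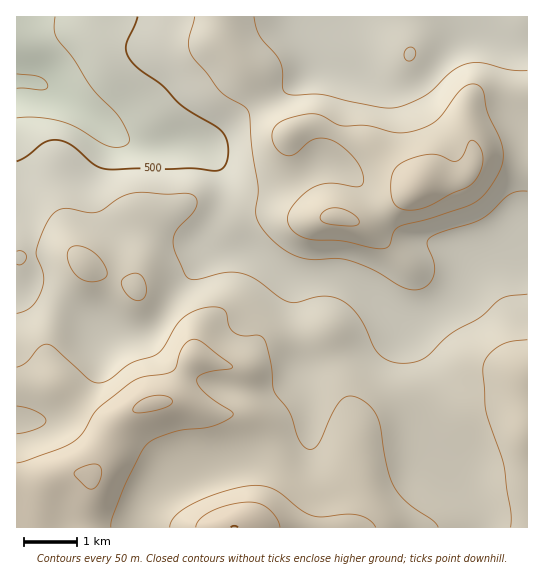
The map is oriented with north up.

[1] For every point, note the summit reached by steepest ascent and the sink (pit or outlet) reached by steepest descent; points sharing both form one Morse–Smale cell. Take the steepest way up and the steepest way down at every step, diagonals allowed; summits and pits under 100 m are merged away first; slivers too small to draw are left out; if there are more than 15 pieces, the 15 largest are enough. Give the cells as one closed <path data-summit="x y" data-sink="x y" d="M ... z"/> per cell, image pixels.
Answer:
<path data-summit="234 527" data-sink="17 81" d="M30 81l-14 1 1 446 511-1-1-287-46 17-9 8-13 26-13 13-25 15-16 2-39-32-19-10-12-3-42 1-10-4-30-21-12-3-18 2-16-6-3-4 17-38 2-24-7-17-11-13-19-6-43 1-22-5-12-7-24-20-30-20-14-8z"/><path data-summit="417 187" data-sink="17 81" d="M310 16l-293 0-1 65 21 2 12 5 72 51 22 5 43-1 19 6 11 13 7 17-2 24-17 38 3 4 16 6 18-2 12 3 30 21 10 4 42-1 12 3 24 14 31 27 11 1 8-2 20-11 18-17 9-20 9-11 51-21 0-196-14-2-15-6-10-12-30 16-26 31-14 13-14 5-19 0-11-4-25-16-24-8-5-5z"/><path data-summit="234 527" data-sink="17 81" d="M527 16l-216 0 0 2 10 37 5 5 24 8 28 17 8 3 19 0 18-8 36-41 30-16 10 12 15 6 13 2z"/>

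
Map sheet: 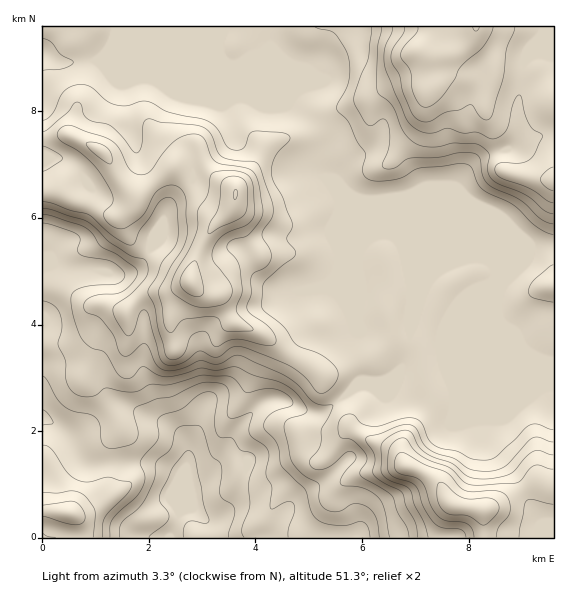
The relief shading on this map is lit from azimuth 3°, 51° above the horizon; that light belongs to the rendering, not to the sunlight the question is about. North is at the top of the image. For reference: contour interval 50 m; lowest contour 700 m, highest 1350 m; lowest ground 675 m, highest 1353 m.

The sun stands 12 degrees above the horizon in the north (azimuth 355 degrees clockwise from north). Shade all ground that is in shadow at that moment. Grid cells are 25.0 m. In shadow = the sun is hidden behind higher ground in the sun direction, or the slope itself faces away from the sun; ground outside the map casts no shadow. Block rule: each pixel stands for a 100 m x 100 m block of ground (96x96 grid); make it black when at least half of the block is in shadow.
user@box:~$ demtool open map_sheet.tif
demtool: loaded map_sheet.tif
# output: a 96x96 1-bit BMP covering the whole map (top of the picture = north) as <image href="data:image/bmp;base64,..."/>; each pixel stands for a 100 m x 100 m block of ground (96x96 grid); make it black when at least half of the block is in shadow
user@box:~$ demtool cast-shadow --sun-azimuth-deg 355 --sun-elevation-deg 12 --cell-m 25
<image width="96" height="96" href="data:image/bmp;base64,Qk2+BAAAAAAAAD4AAAAoAAAAYAAAAGAAAAABAAEAAAAAAIAEAAATCwAAEwsAAAIAAAAAAAAA////AAAAAAAOAAAAAAAAAAA/AAA+AAAAAAAAAAA/gAD+BwAAAAAAABg/gAD8D4AAAAAAADh/jAAAD4AAAAAAAHg/AAAAB8AAAAAAAfwAAAAAA8AAAAAAA/wAAAAAAeAAAAAAB/wAAAAAAEAAAAAAH/4AAAAAAAAAAAAAH/4AAAAAAAAAAABwH/4AAAAAAAAAAAD4B/4AAAAAAAAAAAAYADgAAAAAAAAAAAAAAAAAAAAAAAAwAAAAAAAAAAAAAABwAAAAAAAAAAAAAAB4AAAAeAAAAAAAAAB4AAAAcAAAAAAAAAD4AAAAAAAAAAAAAAD8AAAAAAAAAAAAAAH8AAAAAAAAAAAAAAH+AAAAAAAAAAAAAAH/AAAAAAAAAAAAAAP/wAAAAAAAAAAAAAP/4AA4AAAAAAAAAAP/8P/8AAAAAAAAAIf//f/IAAAAAAAAAYf///+AAAAAAAAAAAf///8AAAAAAAAAAAf///8AAAAAAAAAAAf///4AAAAAAAAAAAf///wAAAAAAAAAAAP///AAAAAAAAAAAAH///AAAAAAAAAAAAA//+AAAAAAAAAAAAAAf+AAAAAAAAAAAAAAP8AAAAAAAAAAAAAAP4AAAAAAAAAAAAAGHAAAAAAAAAAAAAAPAAAAAAAAAAAAAAAPgAAAAAAAAAAAAAAPgAAAAAAAAAAAAAAfwAAAAAAAAAAAAAAfwAAAAAAAAAAAAAA8AAAAAAAAAAAAAAA4AAAAAAAAAAAAAAAAAAAAAAAAAAAAAAAAAAAAAAAAAAAAAgAAAAAAAAAAAAAAB4AAAGAAAAAAAAAAD8AAAGAAAAAAAAAAH8AAAAAAAAAAAAAAH8AAAAAAAAAAAAAAH4AAAAAAAAAAAAA/v4AAfAAAAAAAAAB//wAA/gAAAAAAAAF//gAA/wAAAAAAAAf//DAAf4AAAAAAAH//+HAAP8AAAAAAAf//4HgAH4AAAAAAA///gDgAAAAAAAAAB///AAgAAAAAAAAAD//4AAcAAAAAAAAAD//AAAcAAAAAAAAAH/8AAAMAAAAAAAAAH/wAAAMAAAAAAeAAH/gAAAAAAAAAA/AAH+AAAAAAAAAAAfH4DwAAAAAAAAAAAGP/gAAAAAAAAAAAAAf/gAAAwAAAAAAAAAf/wAAHwAAAAAAAAAP/wAAPgAAAAAAAAAH/4AAeAAAAAAAAAAGP4AAIAAAAAAAAAAGHwAAAAAAAAAAAAAODgAAAAAAAAAAAAAeAAAAAAAAAAAAAAAeAAAAAAAAAAAAAAAOAAAAAAAAAAAAAAAAAAAAAAAAAAAAAAAAAAAAAAAAAAAAAAAAAAAAAAAAAAAAAAAAAAAAAAAAAAAAAAAAAAAAAAAAAAAAAAAAAAAAAAAAAAAAAAAAAAAAAAAAAAAAAAAAAAAAAAAAAAAAAAAAAAAAAAAAAAAAAAAAAAAAAAAAAAAAAAAAAAAAAAAAAAAAAAAAAAAAAAAAAAAAAAAAAAAAAAAAAAAAAAAAAAAAAAAAAAAAAAAAAAAAAAAAAAAAAAAAAAAAAAAAAAAAAAAAAAAA="/>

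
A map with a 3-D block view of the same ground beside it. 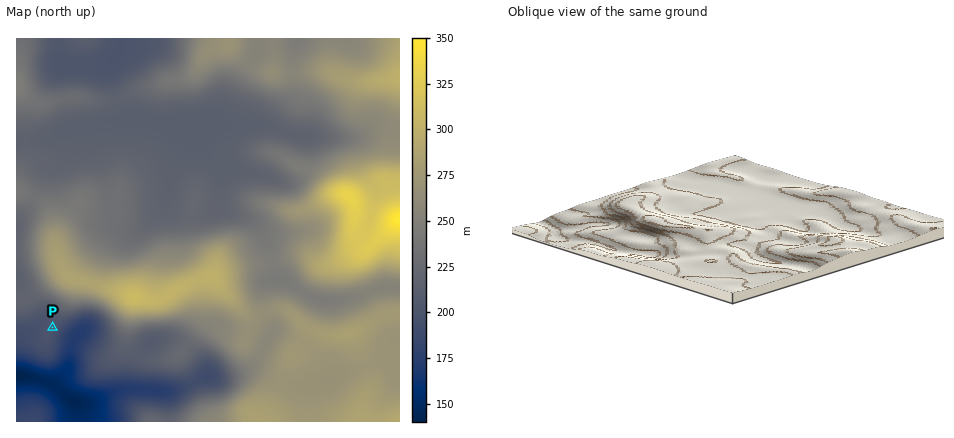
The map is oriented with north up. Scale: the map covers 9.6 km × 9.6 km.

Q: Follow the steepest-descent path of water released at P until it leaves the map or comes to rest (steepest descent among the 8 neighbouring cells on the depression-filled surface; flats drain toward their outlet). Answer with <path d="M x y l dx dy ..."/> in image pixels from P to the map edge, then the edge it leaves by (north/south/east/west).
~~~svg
<path d="M52 328l10 10 6 2 4 2-2 18-4 12-12 12-4 0-4-2-14-4-16-2"/>
exit: west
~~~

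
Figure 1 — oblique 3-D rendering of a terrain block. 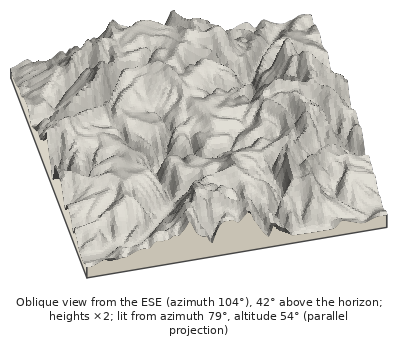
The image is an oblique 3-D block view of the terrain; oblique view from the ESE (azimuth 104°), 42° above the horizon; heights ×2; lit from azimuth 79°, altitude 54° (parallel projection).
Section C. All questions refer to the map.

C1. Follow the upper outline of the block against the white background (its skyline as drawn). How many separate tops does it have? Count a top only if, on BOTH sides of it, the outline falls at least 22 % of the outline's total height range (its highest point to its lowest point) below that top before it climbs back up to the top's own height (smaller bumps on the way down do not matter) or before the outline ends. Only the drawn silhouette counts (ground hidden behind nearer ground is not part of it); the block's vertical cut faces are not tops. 1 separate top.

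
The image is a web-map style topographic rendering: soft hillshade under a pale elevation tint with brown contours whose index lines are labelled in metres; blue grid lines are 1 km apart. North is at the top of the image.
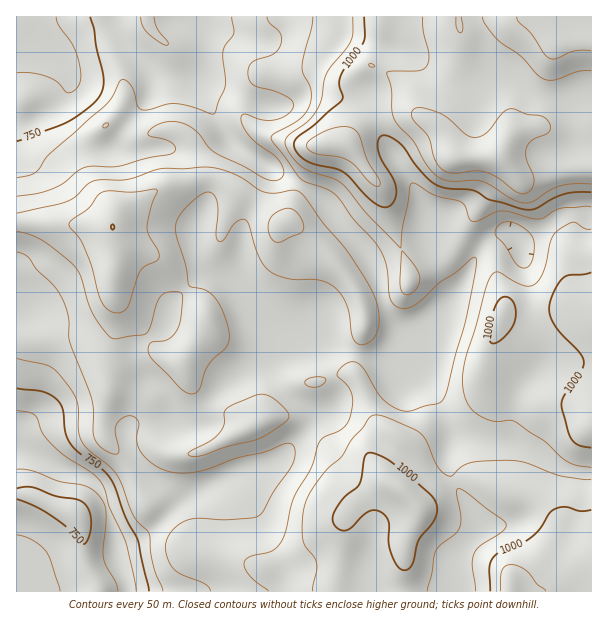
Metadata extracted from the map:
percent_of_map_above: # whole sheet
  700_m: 97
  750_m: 92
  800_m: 87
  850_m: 77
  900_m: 54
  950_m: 35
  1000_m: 19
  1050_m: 10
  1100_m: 3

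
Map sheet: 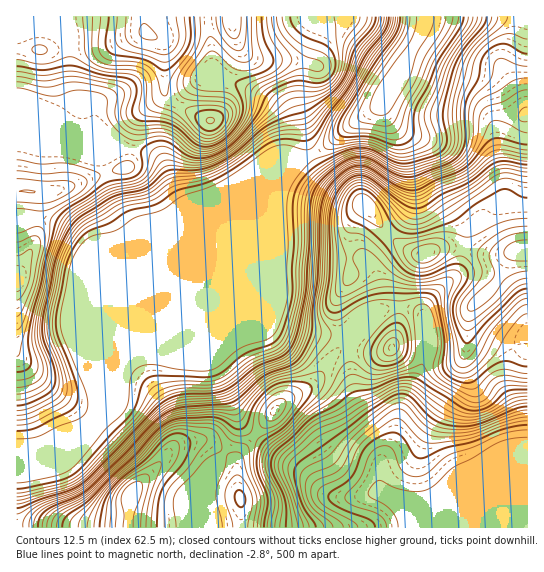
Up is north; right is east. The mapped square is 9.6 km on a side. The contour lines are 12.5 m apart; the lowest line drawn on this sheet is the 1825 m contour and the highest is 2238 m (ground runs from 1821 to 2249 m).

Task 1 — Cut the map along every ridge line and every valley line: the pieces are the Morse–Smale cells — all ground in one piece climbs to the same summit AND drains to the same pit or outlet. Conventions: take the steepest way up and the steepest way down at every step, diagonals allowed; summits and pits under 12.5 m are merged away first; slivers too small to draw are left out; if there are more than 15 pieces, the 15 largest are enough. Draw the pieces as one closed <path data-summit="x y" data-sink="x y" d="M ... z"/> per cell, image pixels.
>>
<path data-summit="131 494" data-sink="425 17" d="M283 183l-155 156-31 74-6 8-18 11-30 12-27 3 1 81 198-1 0-13-4-12 0-17 9-27 16-25 1-15-6-20-18-33 0-6 67-158z"/><path data-summit="17 279" data-sink="425 17" d="M297 165l-178 74-20 2-8 4-33-22-13-4-29 0 1 228 26-3 30-12 20-13 35-80 152-152z"/><path data-summit="527 250" data-sink="409 527" d="M465 248l-2 1-7 25-27 27-5 9 3 41-11 31-16 31-5 25-14 23-1 29 2 3 21 12 7 23 117 0 1-175-35-17-8-5-13-14 1-12 23-22 13-26 4-4-27 2z"/><path data-summit="146 34" data-sink="425 17" d="M207 16l-190 0-1 127 21 5 97 1 23 8 12 19 0-3-6-19 0-11 6-25 7-13 8-11 18-15 19-1-9-9 0-22z"/><path data-summit="527 250" data-sink="425 17" d="M414 52l-5 1-2 6-20 26-4 21 1 5 11 16 23 12 9 8 17 47 21 32-1 21 22 8 17 0 13-4-7 6-6 16-12 17-18 15-1 12 13 14 8 5 30 16 4 0 1-223-10-4-7-7-12-27-10-11-40-11z"/><path data-summit="366 206" data-sink="425 17" d="M385 89l-8 19-34 23-17 16-21 10-21 26-4 12 2 60 35 4 46 0 4 2 4-10 36-37 5-15-3-37-6-23-20-30z"/><path data-summit="275 410" data-sink="425 17" d="M279 201l-66 160 0 4 15 26 13 32 13 13 29-35 28-16 8-7 13-21 7-8 11 0 3-8-6-8-32 0-40-11 0-7 6-20z"/><path data-summit="210 121" data-sink="425 17" d="M207 77l-14 8-14 16-10 17-5 17 0 24 9 27 10 17 6 0 34-12 78-33-14-7 0-30-4-10-9-8-35-19-14-5z"/><path data-summit="275 410" data-sink="409 527" d="M349 348l-10 1-28 36-28 16-28 34 20 18 27 16 23 23 12 5 20 0 24-4-1-30 5-17-5-16-23-31-5-18-1-31z"/><path data-summit="231 17" data-sink="425 17" d="M326 16l-118 1 4 30 0 22 10 10 29 10 24 14 8 8 4 10 0 30 14 6 6 0 11-5 29-23-17 2-9-4-12-10-6-18 5-36 11-33z"/><path data-summit="146 34" data-sink="425 17" d="M423 16l-96 0-4 5-4 9-15 52-1 17 6 18 17 12 15 2 36-23 10-23 20-26 9-16 7-13z"/><path data-summit="29 191" data-sink="425 17" d="M23 144l-7 1 1 74 28 0 13 4 33 22 8-4 20-2 49-21-18 3-12 6-5 0-6-8-14-24-10-33 2-5 16-9-84 0z"/><path data-summit="241 498" data-sink="409 527" d="M254 436l-17 22 0 28 4 16 1 26 167-1-6-22-9-6-12-6-12 0-13 4-26-1-6-4-23-23-27-16z"/><path data-summit="131 494" data-sink="425 17" d="M527 16l-102 0-2 14-12 21 38 18 40 11 10 11 12 27 7 7 9 3z"/><path data-summit="527 250" data-sink="425 17" d="M291 255l-11 0 1 40-6 20 0 8 40 10 22 2 9-2 9-12 25-11 0-20-3-12-4-9-7-9-49-1z"/>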